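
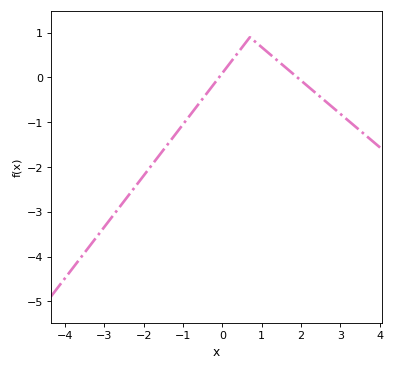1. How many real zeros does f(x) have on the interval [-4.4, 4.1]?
2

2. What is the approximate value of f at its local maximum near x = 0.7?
0.9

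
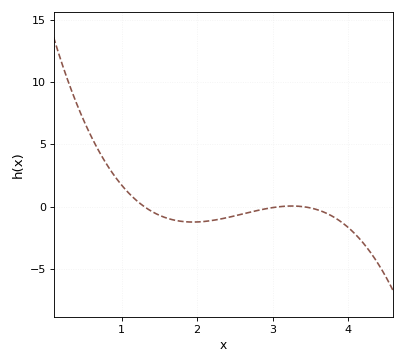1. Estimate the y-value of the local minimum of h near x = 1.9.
-1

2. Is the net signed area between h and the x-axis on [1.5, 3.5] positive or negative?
negative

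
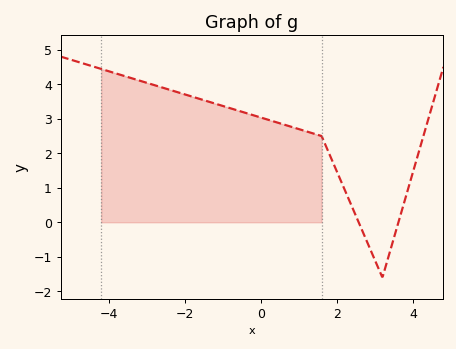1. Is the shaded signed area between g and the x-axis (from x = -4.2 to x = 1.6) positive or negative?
positive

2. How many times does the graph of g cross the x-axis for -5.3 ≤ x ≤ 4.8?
2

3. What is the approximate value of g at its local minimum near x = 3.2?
-1.59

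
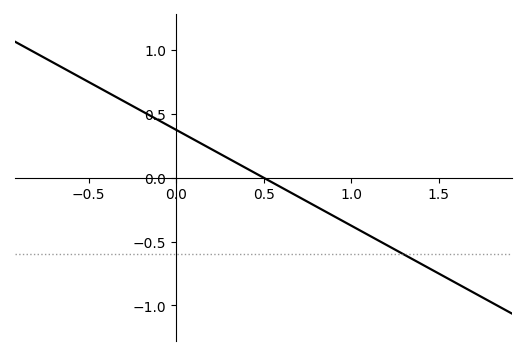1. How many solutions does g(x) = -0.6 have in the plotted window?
1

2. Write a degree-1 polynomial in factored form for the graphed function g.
y = -0.75(x - 0.5)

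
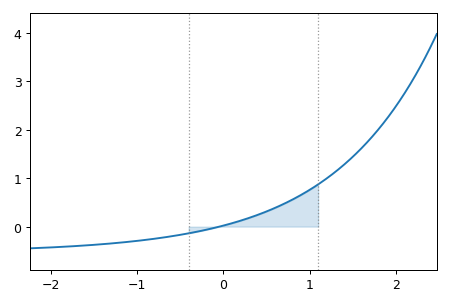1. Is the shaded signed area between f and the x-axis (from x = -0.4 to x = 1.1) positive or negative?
positive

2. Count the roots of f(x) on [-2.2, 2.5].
1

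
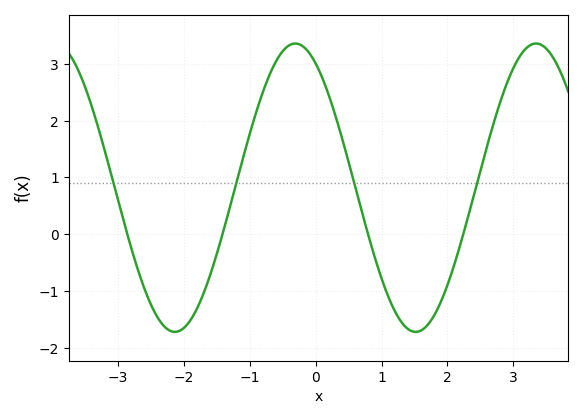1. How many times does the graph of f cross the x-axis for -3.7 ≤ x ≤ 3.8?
4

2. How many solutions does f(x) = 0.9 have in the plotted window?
4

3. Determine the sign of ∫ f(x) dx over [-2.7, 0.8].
positive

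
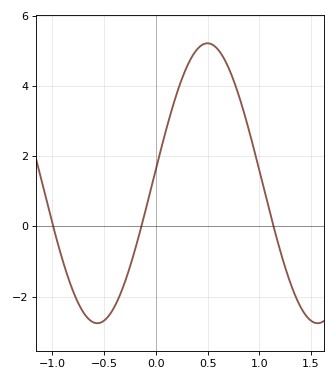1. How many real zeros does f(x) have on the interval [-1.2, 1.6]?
3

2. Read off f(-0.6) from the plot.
-2.8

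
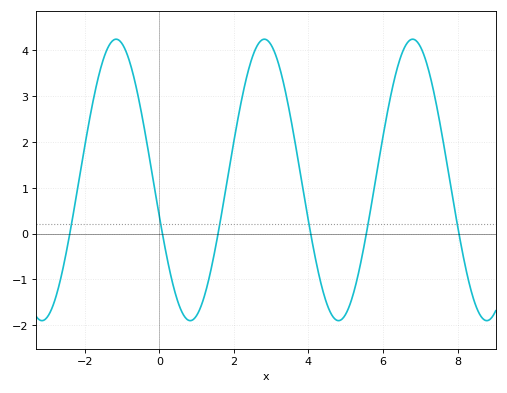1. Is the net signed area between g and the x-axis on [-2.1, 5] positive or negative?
positive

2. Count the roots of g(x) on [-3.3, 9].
6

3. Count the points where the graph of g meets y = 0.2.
6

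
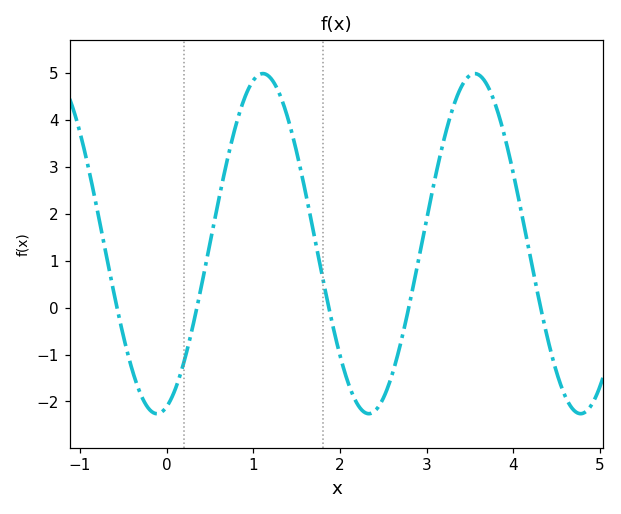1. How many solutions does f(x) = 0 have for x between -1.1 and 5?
5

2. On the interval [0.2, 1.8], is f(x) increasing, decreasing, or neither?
neither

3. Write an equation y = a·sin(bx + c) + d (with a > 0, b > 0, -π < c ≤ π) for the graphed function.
y = 3.62sin(2.6x - 1.3) + 1.36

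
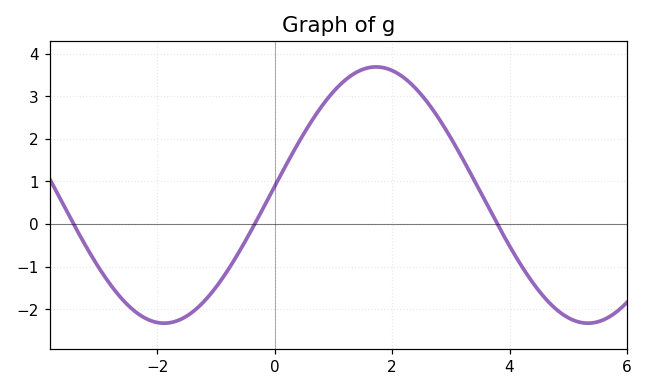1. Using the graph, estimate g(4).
-0.5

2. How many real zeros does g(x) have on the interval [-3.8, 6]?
3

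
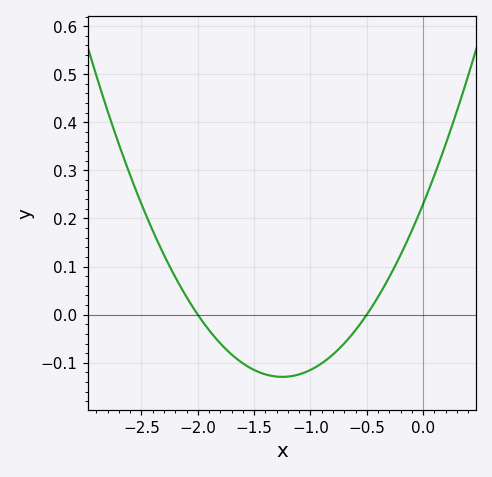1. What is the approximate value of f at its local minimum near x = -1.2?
-0.129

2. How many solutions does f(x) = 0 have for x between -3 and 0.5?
2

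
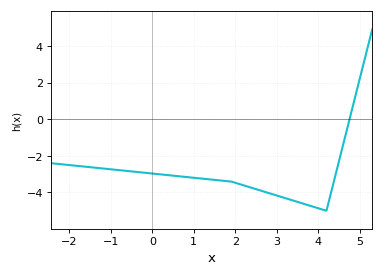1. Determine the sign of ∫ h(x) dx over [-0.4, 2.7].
negative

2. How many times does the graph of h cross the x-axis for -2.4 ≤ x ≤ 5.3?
1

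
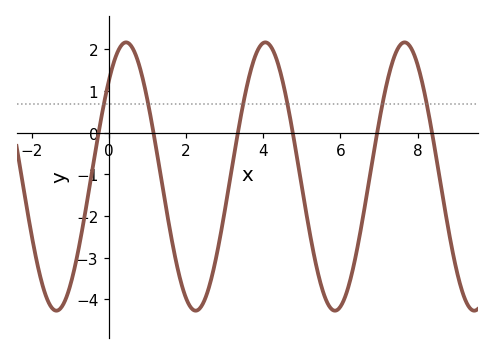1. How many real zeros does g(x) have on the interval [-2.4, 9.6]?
6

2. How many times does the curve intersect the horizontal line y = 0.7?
6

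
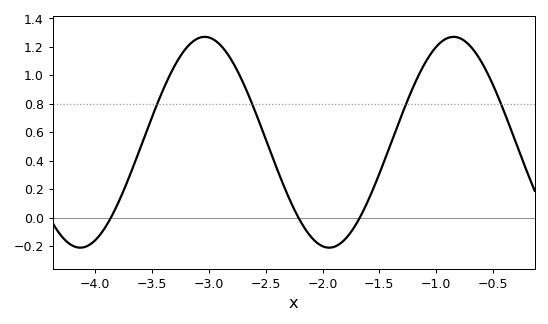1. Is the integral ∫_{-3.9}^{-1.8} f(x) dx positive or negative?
positive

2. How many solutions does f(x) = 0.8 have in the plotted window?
4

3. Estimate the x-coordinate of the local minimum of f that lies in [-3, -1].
-1.9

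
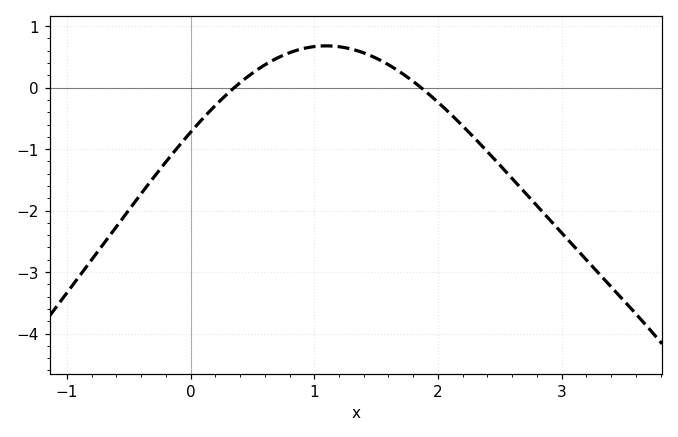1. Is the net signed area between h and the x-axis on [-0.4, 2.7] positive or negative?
negative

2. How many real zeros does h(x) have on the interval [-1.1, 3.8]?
2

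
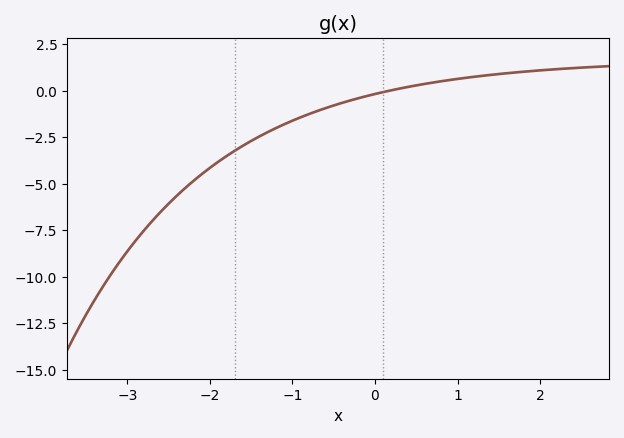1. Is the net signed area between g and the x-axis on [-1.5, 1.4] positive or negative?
negative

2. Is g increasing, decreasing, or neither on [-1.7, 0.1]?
increasing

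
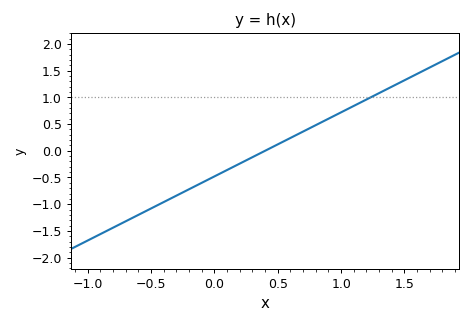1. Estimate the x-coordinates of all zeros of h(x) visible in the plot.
0.4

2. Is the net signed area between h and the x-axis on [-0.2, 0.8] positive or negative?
negative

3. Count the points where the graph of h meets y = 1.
1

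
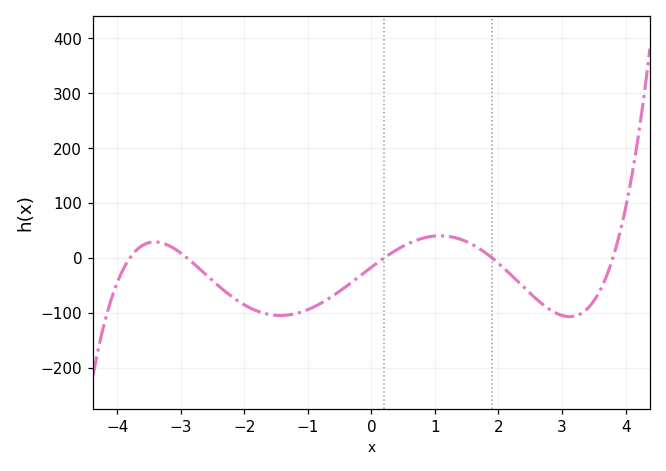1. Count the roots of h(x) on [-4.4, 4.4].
5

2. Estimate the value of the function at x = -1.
-94.2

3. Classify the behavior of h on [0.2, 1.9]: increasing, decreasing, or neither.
neither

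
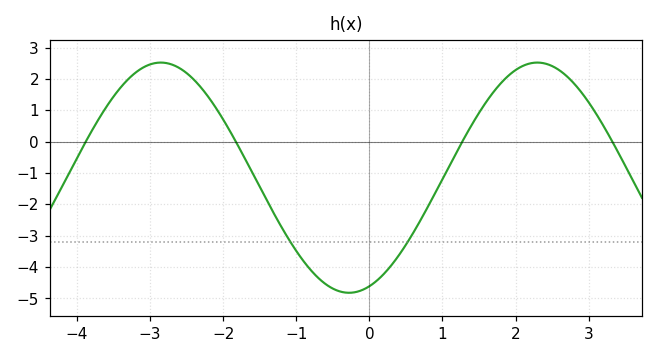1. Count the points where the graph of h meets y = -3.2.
2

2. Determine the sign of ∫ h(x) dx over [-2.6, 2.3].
negative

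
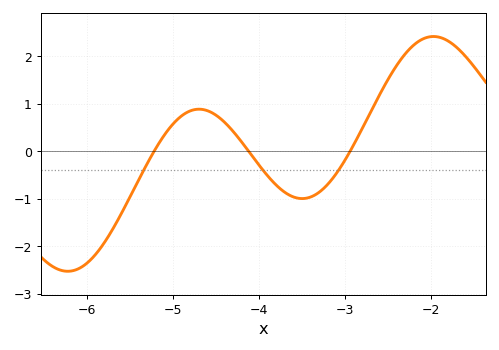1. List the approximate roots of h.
-5.2, -4.1, -2.9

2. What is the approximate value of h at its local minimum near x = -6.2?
-2.5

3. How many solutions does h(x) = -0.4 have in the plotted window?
3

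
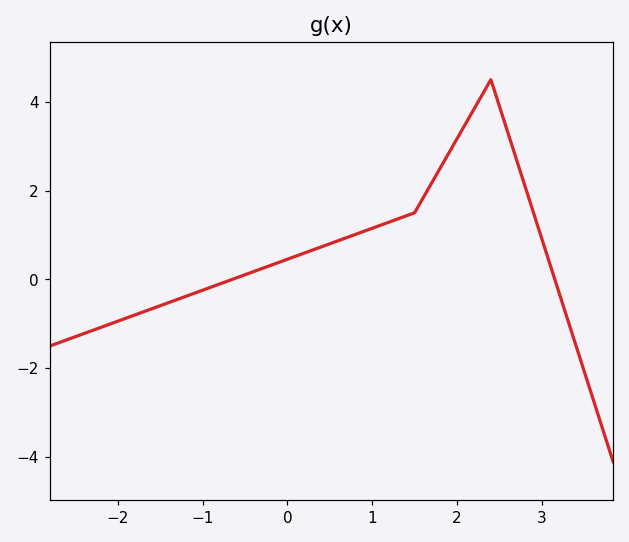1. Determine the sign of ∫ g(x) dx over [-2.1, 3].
positive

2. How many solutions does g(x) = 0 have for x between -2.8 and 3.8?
2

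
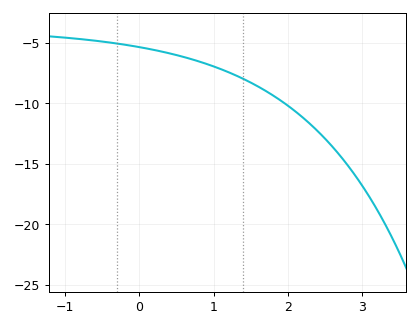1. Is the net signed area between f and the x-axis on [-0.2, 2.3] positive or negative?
negative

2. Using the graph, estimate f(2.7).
-14.3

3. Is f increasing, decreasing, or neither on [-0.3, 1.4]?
decreasing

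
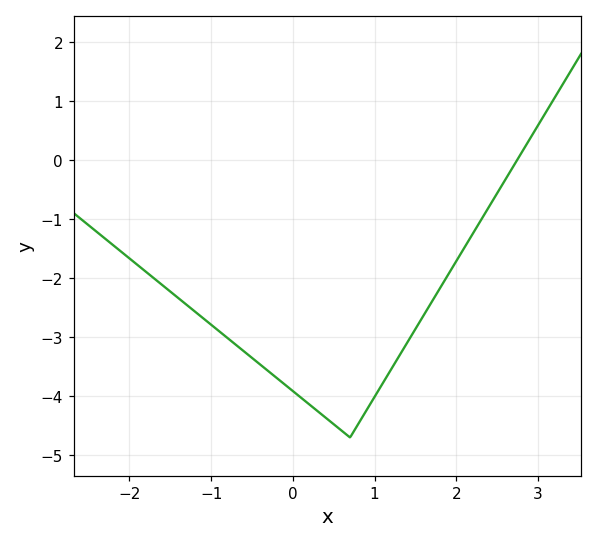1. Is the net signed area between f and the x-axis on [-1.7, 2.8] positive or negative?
negative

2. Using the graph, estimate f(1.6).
-2.6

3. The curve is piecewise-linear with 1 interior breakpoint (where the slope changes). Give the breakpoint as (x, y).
(0.7, -4.7)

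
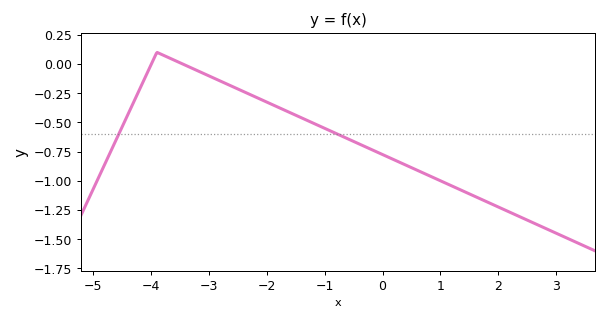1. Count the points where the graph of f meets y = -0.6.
2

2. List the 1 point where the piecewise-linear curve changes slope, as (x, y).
(-3.9, 0.1)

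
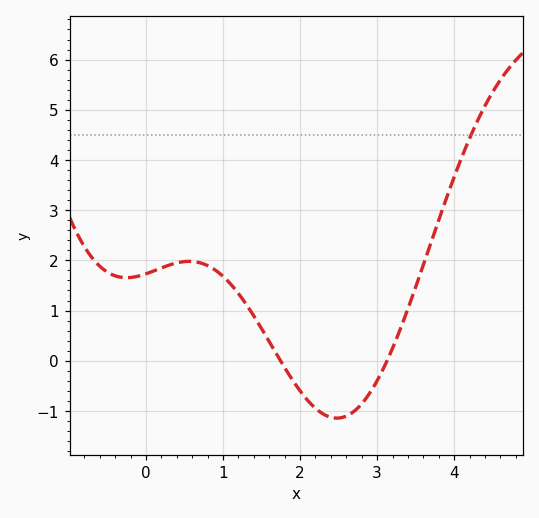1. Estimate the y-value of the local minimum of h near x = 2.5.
-1.14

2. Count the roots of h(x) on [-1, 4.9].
2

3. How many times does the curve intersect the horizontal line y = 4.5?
1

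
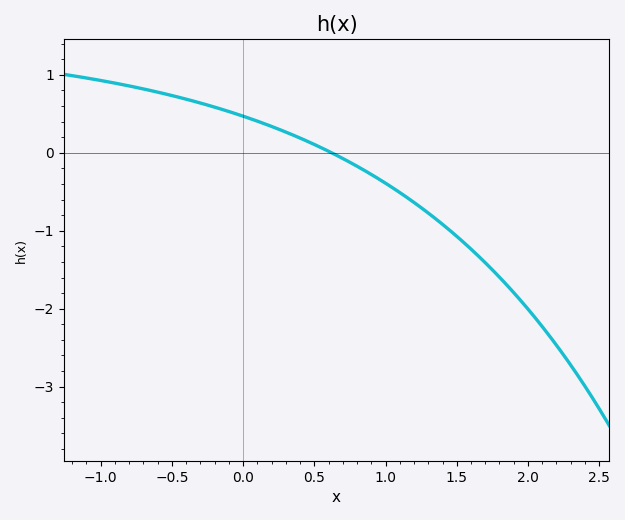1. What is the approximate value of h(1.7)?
-1.41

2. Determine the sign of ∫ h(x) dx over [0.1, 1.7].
negative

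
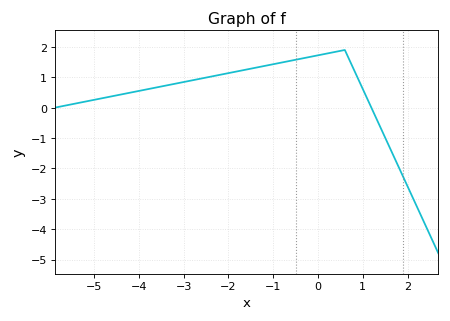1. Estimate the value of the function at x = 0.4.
1.8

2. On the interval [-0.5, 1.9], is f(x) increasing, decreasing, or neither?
neither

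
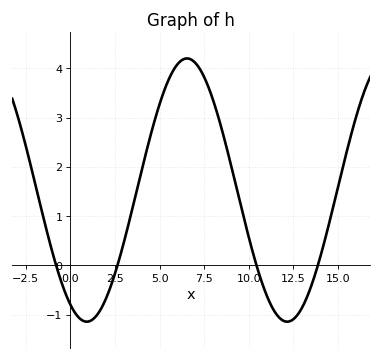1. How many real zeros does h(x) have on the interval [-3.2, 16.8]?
4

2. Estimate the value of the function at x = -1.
0.272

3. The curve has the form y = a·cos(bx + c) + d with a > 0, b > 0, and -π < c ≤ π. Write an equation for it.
y = 2.67cos(0.56x + 2.62) + 1.53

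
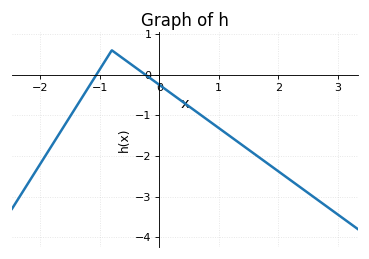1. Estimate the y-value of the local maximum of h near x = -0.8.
0.6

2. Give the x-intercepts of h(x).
-1.1, -0.2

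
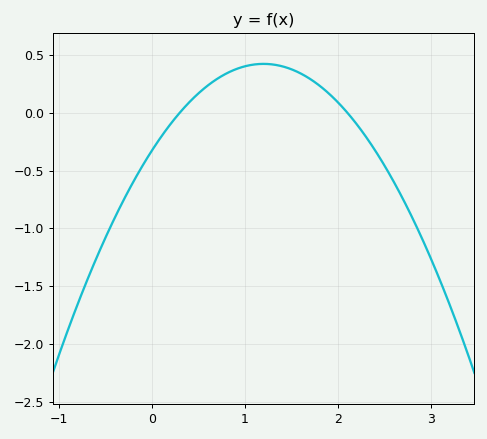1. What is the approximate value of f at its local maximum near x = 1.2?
0.421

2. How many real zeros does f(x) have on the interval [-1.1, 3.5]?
2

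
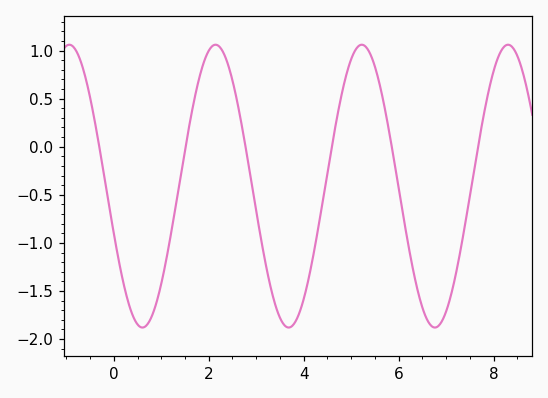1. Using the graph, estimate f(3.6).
-1.86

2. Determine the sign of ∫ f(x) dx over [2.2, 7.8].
negative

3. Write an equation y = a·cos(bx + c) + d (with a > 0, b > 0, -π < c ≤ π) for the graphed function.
y = 1.47cos(2.04x + 1.91) - 0.41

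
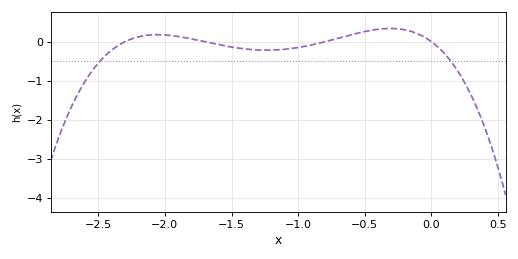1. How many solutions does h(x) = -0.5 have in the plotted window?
2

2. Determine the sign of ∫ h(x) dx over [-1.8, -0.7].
negative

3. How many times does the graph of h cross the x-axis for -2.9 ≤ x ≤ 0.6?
4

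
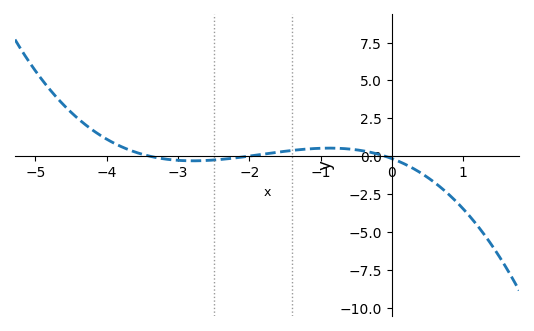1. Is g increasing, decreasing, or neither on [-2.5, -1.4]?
increasing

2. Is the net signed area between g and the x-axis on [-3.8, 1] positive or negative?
negative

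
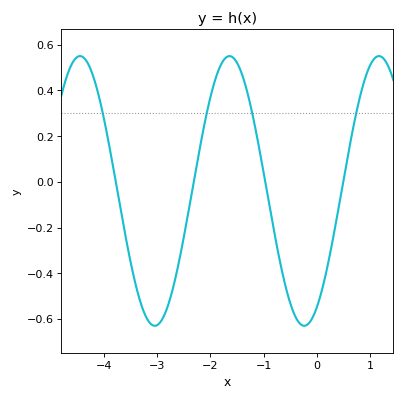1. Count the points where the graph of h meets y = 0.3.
4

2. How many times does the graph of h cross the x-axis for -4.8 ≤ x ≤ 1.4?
4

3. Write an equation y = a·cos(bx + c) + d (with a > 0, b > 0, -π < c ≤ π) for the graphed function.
y = 0.59cos(2.24x - 2.61) - 0.04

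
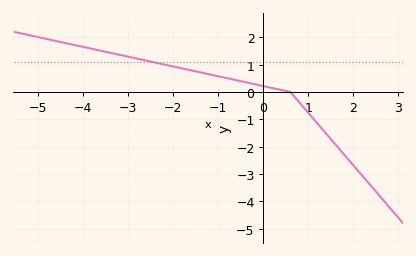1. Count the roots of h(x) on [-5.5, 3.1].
1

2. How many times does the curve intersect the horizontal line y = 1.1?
1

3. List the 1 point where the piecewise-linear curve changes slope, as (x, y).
(0.6, 0)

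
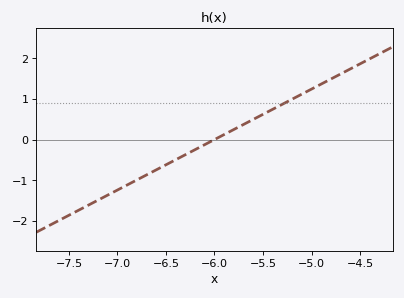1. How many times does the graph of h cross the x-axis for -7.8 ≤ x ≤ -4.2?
1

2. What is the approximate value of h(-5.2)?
1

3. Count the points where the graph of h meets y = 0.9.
1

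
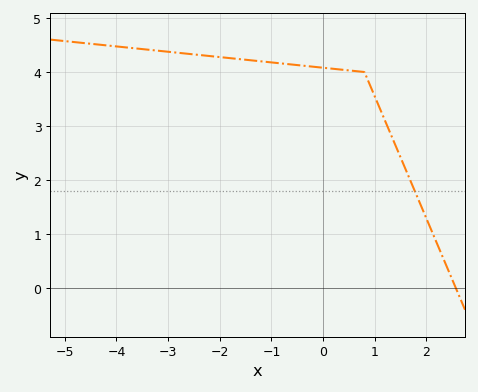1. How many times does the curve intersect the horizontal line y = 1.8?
1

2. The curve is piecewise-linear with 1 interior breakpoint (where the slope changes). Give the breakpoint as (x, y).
(0.8, 4)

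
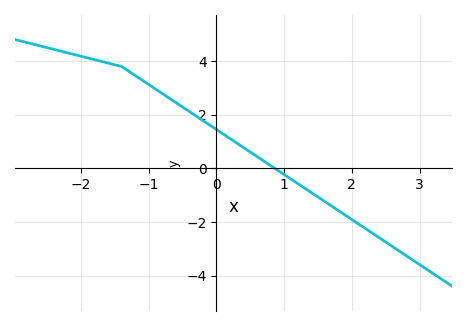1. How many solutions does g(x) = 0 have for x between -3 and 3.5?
1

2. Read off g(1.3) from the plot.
-0.8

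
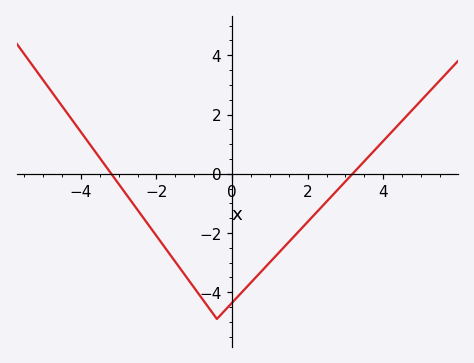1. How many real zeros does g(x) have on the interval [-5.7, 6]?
2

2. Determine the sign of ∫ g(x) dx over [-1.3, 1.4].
negative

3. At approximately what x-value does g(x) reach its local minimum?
-0.401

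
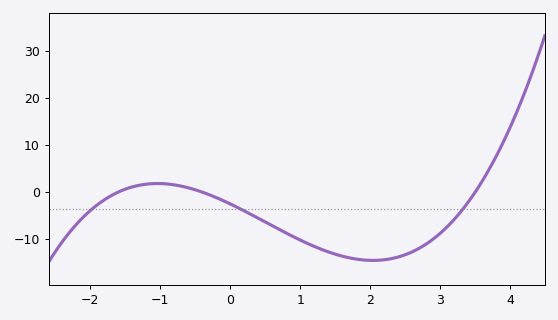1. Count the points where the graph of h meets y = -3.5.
3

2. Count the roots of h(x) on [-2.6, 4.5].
3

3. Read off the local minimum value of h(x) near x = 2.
-14.5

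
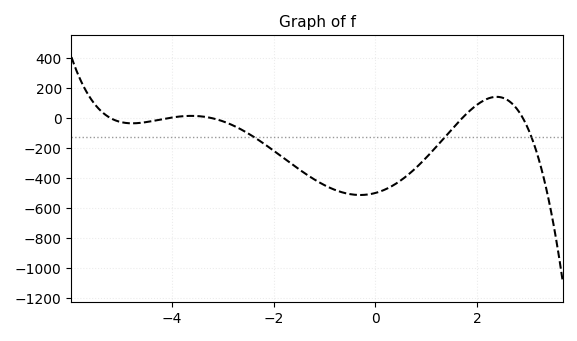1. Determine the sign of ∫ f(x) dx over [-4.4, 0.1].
negative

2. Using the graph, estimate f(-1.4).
-360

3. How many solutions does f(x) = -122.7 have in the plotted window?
3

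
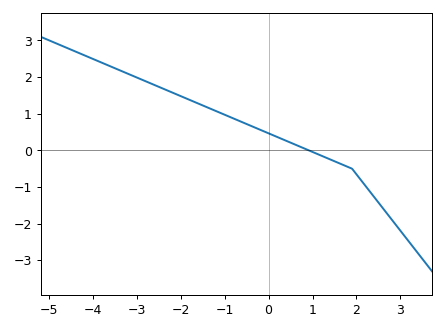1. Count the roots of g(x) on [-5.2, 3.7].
1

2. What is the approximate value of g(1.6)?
-0.348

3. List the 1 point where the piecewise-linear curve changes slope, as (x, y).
(1.9, -0.5)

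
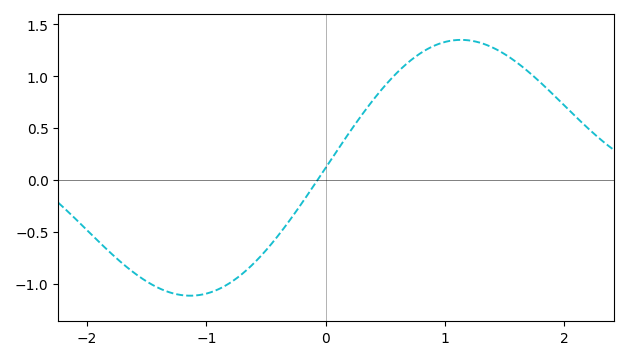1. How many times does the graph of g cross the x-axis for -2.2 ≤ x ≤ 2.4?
1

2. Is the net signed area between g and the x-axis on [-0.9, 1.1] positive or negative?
positive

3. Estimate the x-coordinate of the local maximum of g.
1.13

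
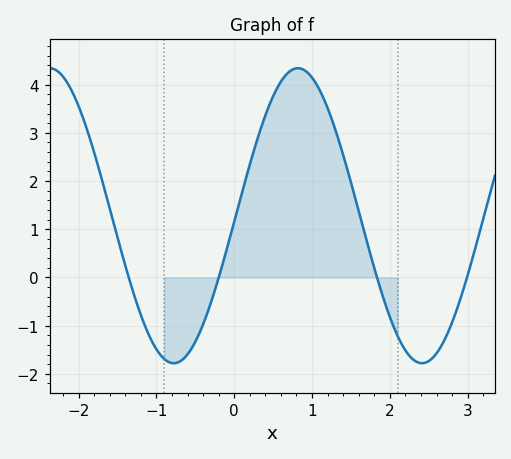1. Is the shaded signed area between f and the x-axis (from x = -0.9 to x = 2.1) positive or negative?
positive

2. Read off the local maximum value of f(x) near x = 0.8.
4.34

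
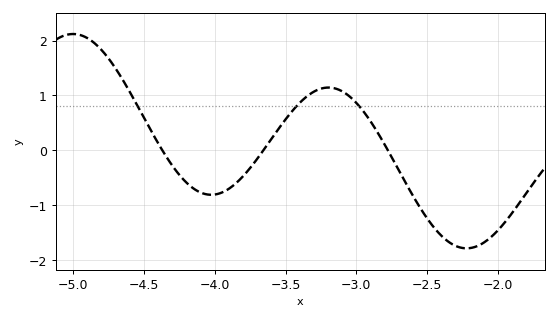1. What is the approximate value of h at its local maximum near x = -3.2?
1.14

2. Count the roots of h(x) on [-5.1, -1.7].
3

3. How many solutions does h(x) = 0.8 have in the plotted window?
3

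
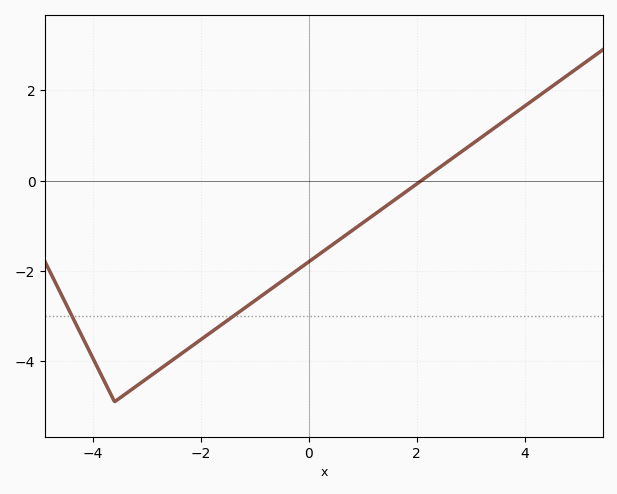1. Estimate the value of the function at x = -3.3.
-4.6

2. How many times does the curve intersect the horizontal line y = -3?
2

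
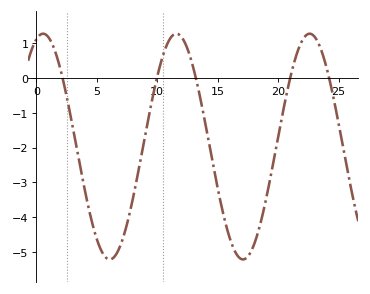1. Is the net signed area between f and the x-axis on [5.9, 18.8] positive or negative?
negative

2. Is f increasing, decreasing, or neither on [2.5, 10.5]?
neither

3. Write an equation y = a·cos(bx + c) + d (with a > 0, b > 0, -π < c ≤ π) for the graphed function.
y = 3.25cos(0.57x - 0.32) - 1.97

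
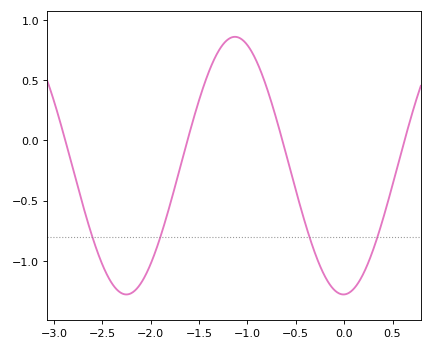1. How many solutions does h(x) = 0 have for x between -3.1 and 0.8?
4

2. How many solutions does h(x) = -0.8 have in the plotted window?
4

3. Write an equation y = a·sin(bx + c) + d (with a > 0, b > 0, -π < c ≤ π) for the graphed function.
y = 1.07sin(2.8x - 1.6) - 0.21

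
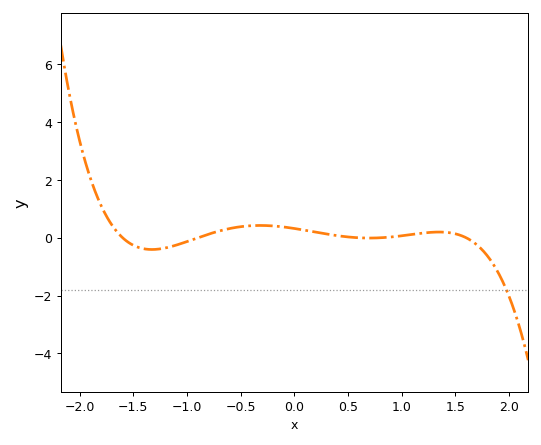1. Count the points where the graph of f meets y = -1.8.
1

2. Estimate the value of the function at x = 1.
0.069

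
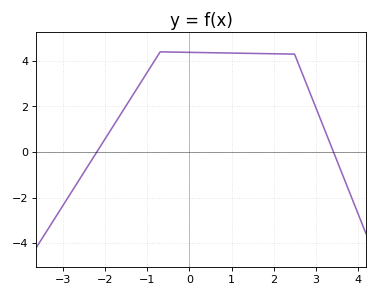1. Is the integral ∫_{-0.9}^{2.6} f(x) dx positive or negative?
positive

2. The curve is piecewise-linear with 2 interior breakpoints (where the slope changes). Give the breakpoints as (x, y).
(-0.7, 4.4); (2.5, 4.3)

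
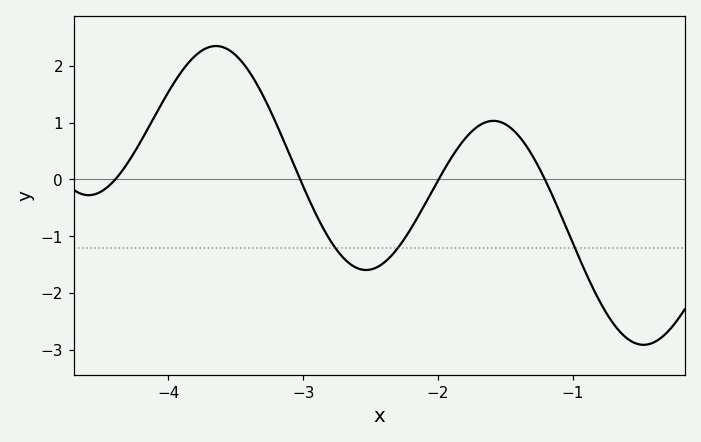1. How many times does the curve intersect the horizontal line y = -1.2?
3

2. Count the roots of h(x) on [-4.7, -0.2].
4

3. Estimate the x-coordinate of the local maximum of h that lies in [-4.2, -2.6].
-3.65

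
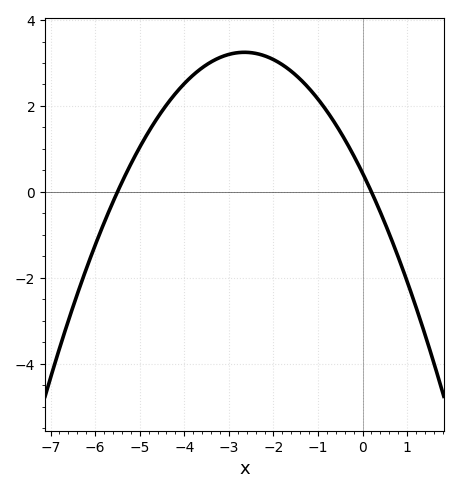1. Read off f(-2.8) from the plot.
3.24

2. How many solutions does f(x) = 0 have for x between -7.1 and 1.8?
2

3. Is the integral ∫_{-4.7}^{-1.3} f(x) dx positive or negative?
positive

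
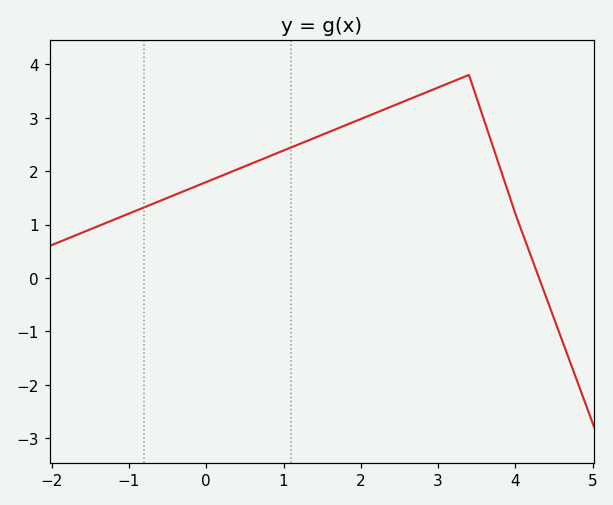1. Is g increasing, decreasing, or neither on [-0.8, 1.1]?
increasing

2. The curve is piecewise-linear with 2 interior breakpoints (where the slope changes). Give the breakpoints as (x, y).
(3.4, 3.8); (4, 1.2)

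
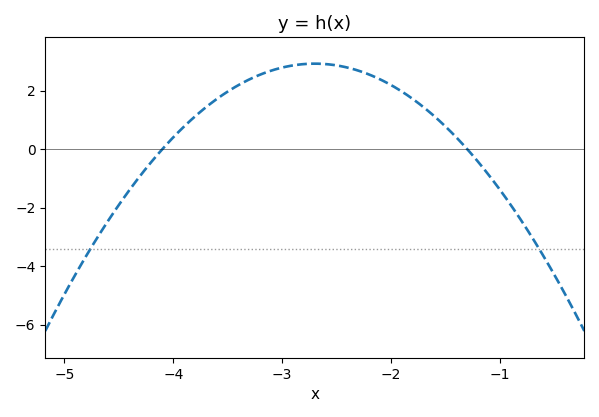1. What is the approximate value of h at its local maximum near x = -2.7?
3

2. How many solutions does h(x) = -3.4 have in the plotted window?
2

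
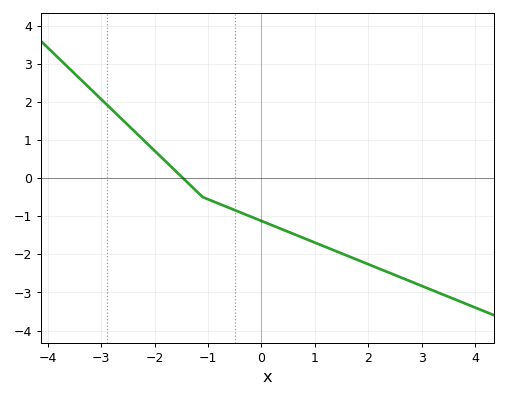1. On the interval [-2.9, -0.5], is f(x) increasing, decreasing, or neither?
decreasing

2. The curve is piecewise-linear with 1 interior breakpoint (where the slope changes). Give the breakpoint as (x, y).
(-1.1, -0.5)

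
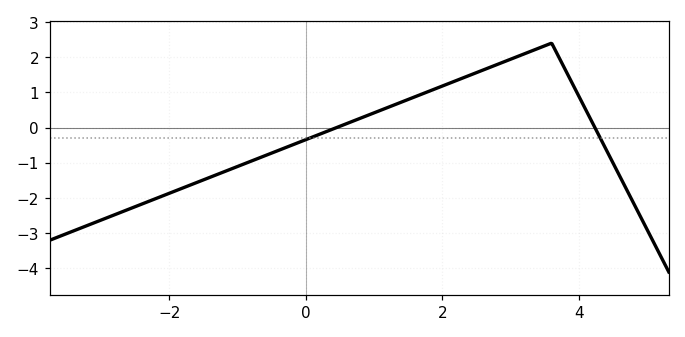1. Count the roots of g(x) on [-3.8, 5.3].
2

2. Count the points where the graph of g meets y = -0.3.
2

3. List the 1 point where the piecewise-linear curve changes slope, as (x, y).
(3.6, 2.4)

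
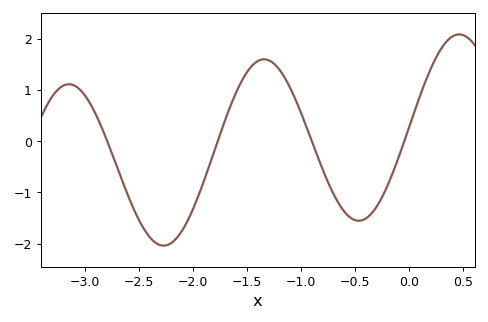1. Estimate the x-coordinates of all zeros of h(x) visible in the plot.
-2.79, -1.77, -0.898, -0.044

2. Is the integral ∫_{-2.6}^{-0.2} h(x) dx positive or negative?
negative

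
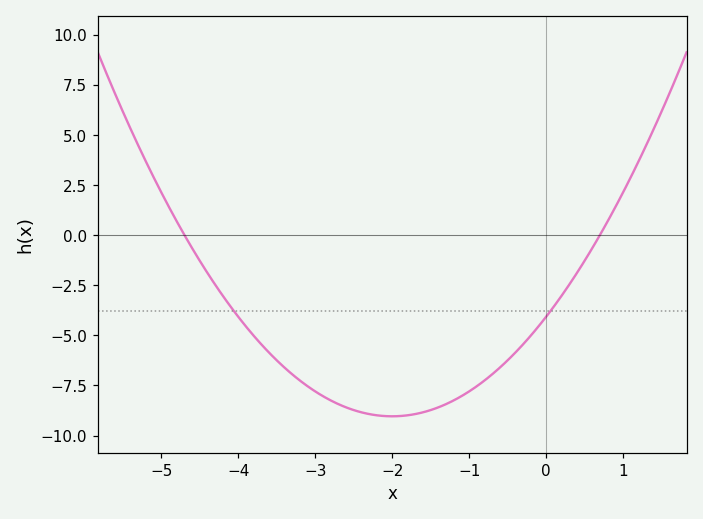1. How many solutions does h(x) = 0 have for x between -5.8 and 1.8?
2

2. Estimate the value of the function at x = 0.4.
-2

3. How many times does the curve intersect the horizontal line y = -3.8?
2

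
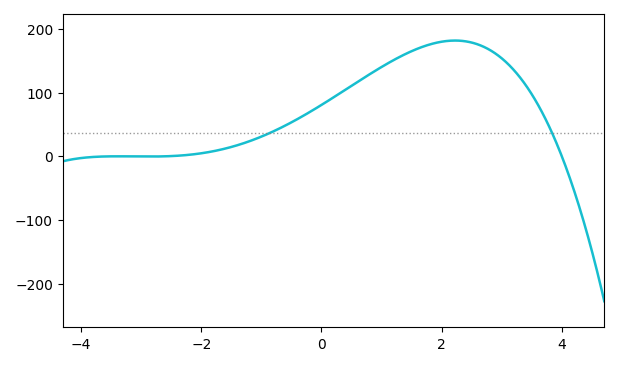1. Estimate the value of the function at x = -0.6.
50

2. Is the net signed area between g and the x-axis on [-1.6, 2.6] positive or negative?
positive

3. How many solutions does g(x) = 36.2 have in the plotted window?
2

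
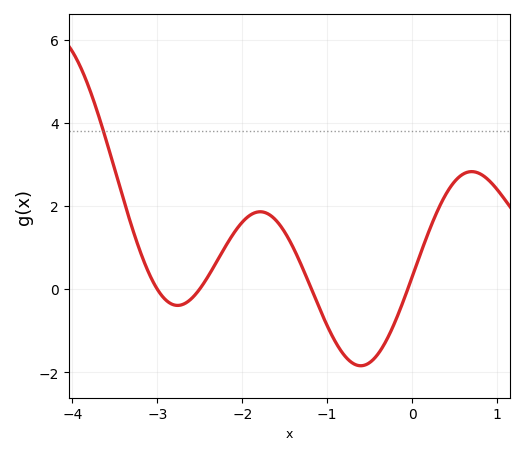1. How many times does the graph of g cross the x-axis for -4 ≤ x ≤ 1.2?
4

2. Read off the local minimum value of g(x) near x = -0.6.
-1.8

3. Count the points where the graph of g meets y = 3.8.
1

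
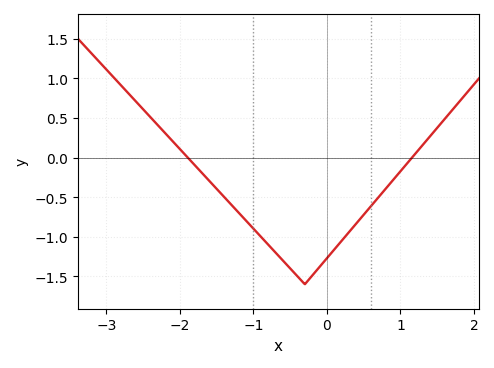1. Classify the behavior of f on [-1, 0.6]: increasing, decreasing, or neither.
neither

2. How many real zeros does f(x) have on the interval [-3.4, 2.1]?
2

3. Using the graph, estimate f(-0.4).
-1.5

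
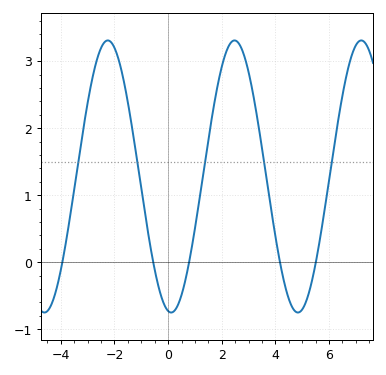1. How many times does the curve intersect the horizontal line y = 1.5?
5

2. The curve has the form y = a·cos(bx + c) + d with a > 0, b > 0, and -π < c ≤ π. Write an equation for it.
y = 2.03cos(1.3x + 3) + 1.28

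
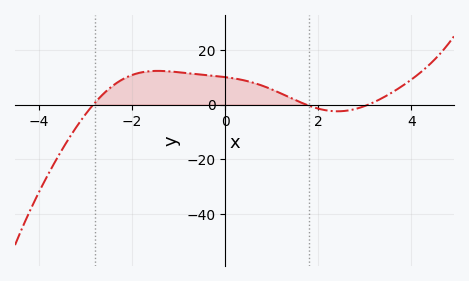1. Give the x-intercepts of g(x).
-2.83, 1.74, 3.08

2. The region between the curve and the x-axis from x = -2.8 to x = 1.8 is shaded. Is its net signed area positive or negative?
positive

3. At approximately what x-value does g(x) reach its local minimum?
2.42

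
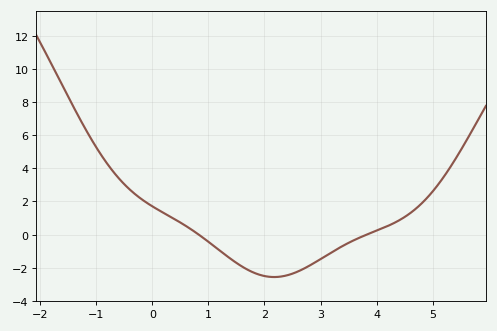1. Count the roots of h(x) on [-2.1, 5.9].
2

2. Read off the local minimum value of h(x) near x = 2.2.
-2.56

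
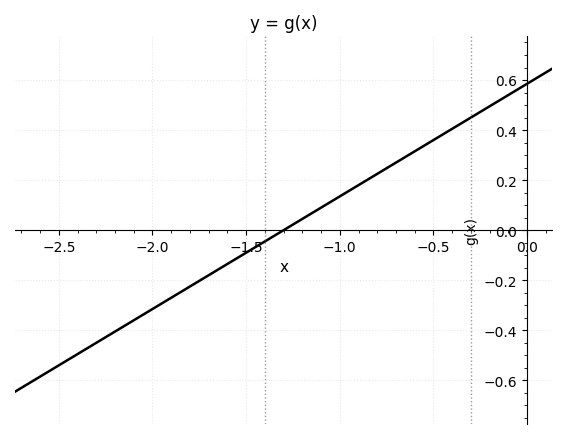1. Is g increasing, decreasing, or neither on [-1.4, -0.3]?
increasing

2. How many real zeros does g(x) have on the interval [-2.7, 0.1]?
1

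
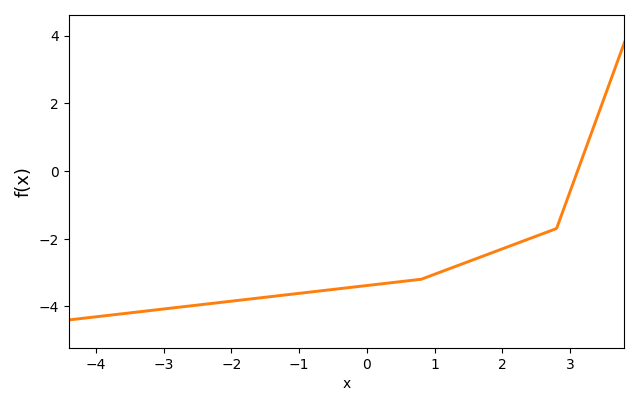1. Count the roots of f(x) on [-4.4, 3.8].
1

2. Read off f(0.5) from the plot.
-3.27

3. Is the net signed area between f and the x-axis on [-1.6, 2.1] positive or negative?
negative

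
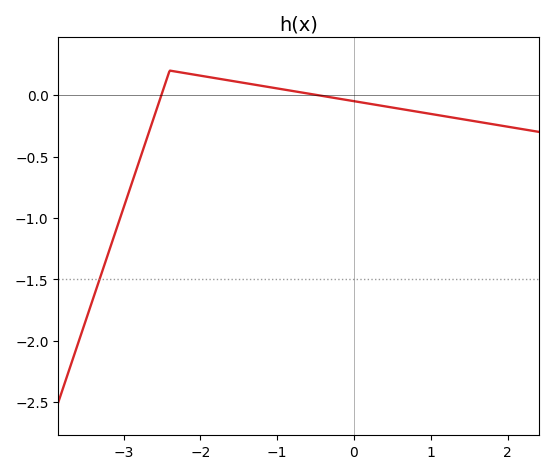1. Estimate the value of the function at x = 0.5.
-0.1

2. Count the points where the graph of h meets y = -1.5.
1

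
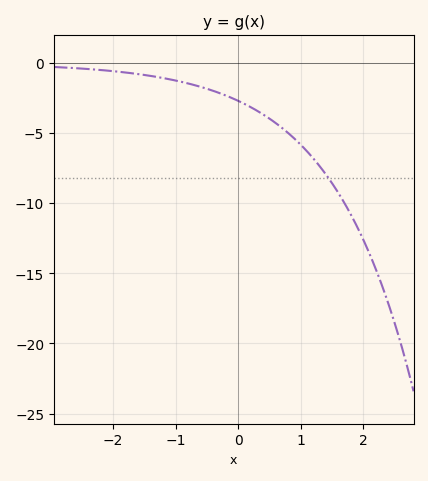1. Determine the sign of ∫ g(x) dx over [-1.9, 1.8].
negative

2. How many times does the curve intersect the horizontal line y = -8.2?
1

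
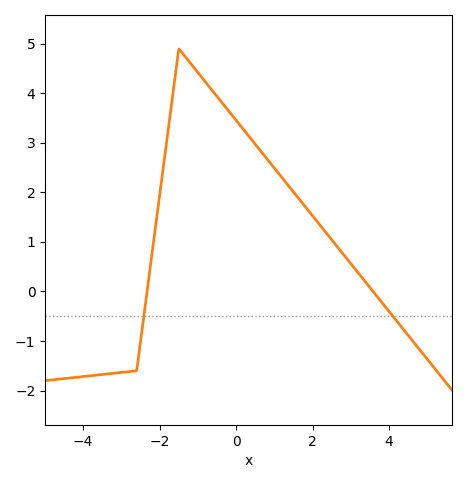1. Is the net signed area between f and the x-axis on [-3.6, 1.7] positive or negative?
positive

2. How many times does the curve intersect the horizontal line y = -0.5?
2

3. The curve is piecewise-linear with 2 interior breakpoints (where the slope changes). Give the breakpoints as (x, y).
(-2.6, -1.6); (-1.5, 4.9)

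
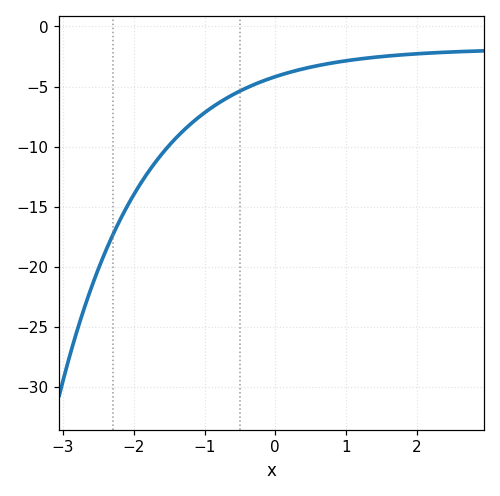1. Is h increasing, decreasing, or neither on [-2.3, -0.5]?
increasing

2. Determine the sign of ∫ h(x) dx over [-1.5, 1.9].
negative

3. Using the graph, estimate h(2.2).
-2.21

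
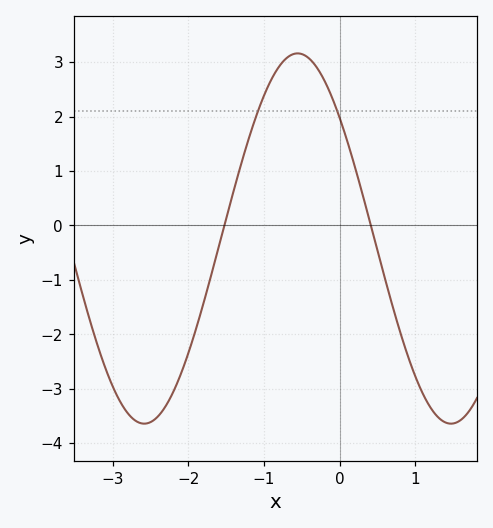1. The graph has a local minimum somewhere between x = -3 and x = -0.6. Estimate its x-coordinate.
-2.6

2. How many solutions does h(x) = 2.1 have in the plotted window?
2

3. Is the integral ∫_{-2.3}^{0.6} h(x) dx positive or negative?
positive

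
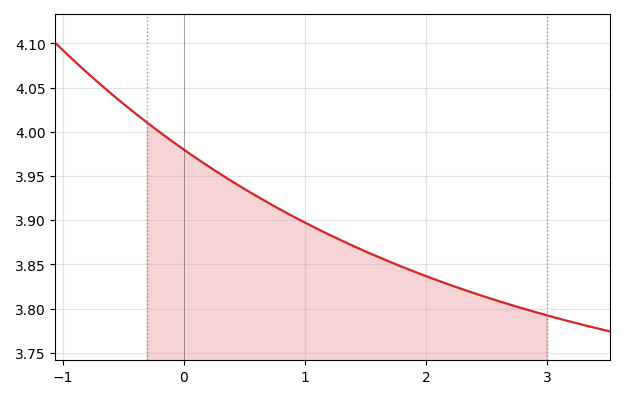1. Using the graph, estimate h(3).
3.79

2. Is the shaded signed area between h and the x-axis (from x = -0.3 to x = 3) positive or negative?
positive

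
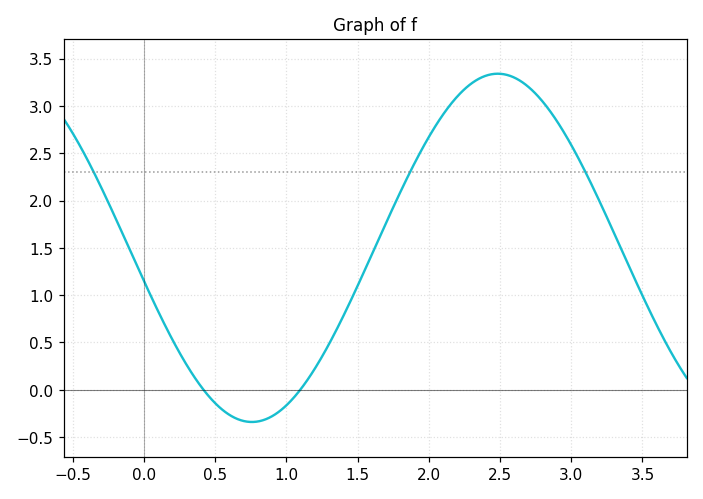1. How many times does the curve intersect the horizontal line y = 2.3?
3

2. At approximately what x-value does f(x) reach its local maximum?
2.48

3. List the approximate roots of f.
0.418, 1.1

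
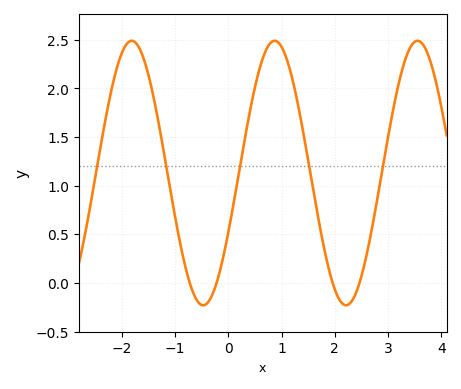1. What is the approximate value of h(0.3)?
1.45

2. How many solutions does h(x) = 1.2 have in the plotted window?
5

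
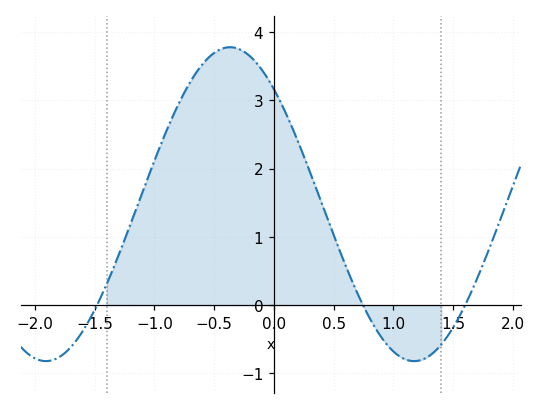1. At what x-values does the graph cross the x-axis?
-1.5, 0.7, 1.6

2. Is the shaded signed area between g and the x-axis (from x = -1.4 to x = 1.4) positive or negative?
positive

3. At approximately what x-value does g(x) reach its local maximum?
-0.4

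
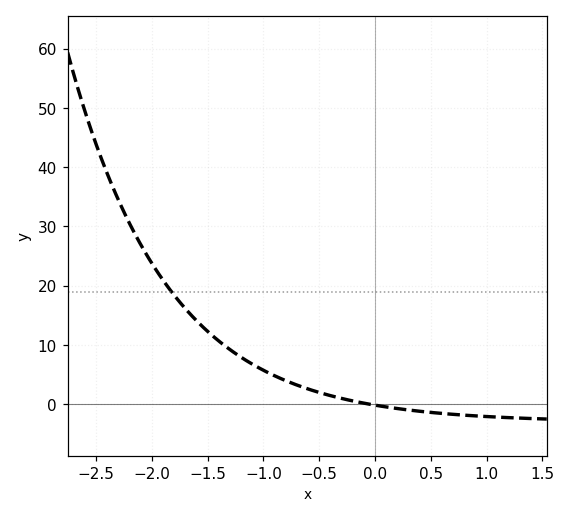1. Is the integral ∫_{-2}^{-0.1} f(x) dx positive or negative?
positive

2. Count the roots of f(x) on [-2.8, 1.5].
1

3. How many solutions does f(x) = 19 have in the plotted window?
1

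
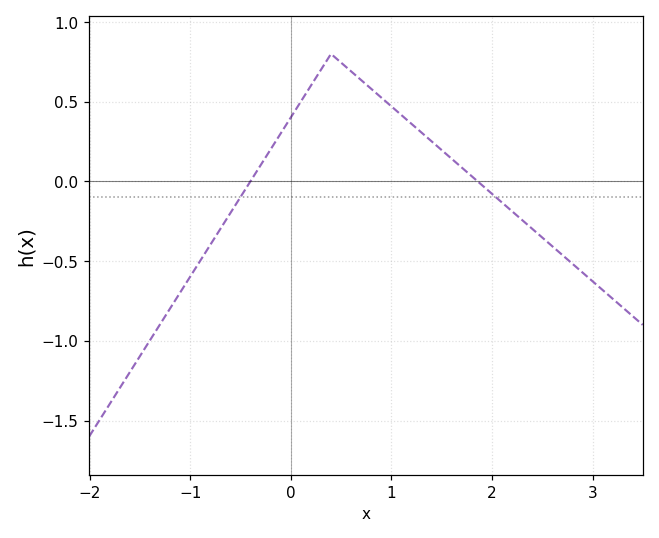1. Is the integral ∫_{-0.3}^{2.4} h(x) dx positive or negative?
positive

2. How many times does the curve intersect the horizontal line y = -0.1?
2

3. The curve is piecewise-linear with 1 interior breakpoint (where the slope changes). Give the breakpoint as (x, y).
(0.4, 0.8)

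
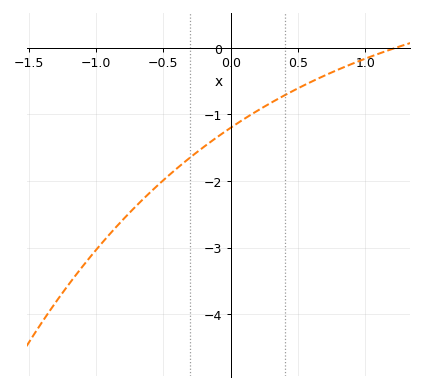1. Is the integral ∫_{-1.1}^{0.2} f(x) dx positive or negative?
negative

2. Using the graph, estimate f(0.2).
-0.942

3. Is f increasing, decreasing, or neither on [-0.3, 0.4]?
increasing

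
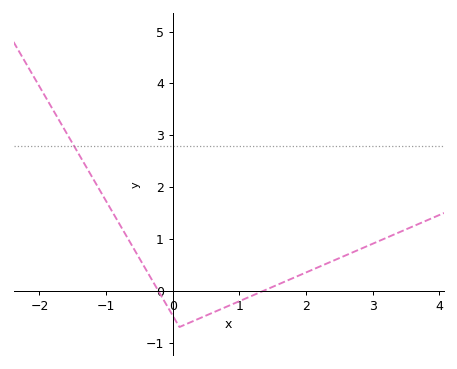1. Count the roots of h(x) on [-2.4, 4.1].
2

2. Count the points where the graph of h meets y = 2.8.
1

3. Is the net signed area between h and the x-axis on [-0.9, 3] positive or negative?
positive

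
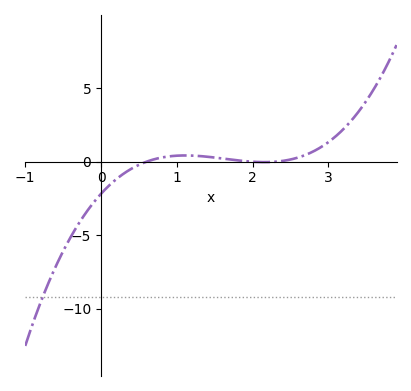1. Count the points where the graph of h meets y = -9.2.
1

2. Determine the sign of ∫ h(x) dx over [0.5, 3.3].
positive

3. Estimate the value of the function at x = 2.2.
0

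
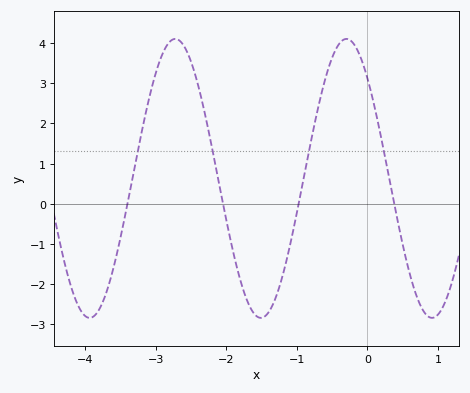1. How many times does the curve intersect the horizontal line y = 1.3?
4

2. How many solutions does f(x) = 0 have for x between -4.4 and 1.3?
4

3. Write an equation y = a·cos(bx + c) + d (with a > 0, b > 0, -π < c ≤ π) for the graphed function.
y = 3.47cos(2.6x + 0.77) + 0.63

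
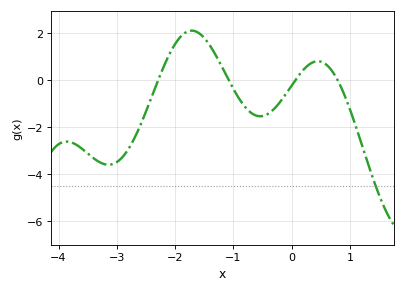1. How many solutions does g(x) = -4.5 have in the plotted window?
1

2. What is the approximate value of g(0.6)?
0.6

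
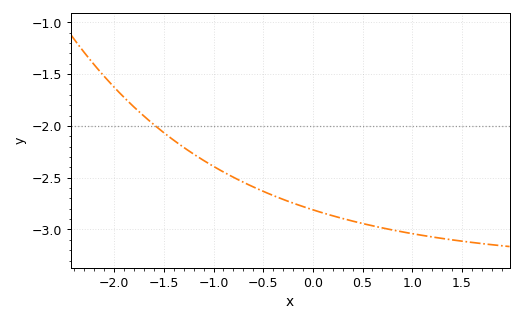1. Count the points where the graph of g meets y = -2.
1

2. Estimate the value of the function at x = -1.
-2.39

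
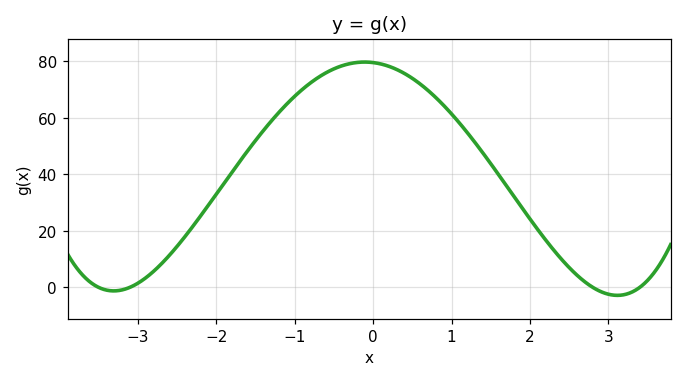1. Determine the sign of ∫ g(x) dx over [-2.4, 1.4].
positive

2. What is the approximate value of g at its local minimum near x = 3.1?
-2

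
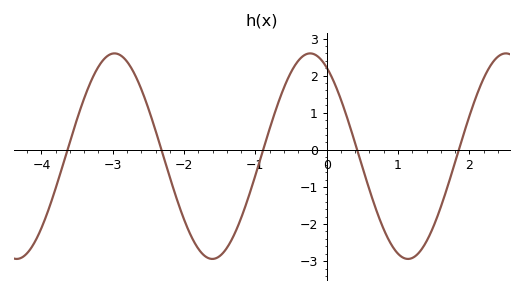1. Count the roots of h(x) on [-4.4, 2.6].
5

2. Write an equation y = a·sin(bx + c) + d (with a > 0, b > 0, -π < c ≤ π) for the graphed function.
y = 2.77sin(2.3x + 2.1) - 0.17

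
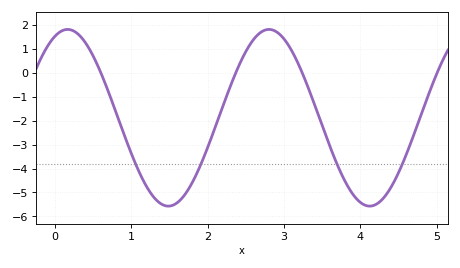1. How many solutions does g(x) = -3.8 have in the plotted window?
4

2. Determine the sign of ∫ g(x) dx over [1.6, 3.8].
negative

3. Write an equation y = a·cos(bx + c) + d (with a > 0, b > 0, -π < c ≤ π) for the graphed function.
y = 3.69cos(2.38x - 0.39) - 1.88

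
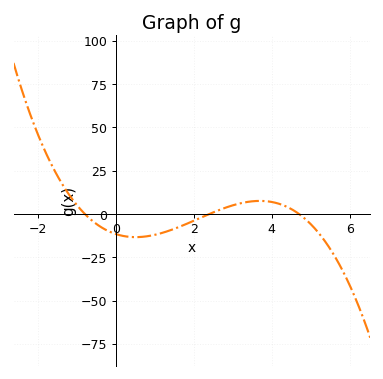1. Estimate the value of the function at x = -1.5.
21.8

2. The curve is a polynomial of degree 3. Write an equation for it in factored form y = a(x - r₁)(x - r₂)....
y = -1.29(x + 0.8)(x - 2.4)(x - 4.7)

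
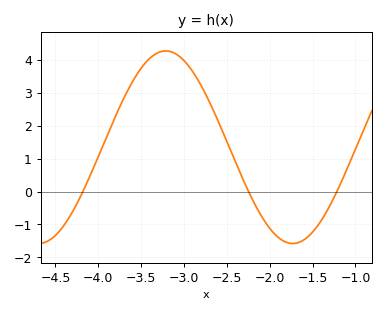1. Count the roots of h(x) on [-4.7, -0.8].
3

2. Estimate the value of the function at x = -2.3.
0.303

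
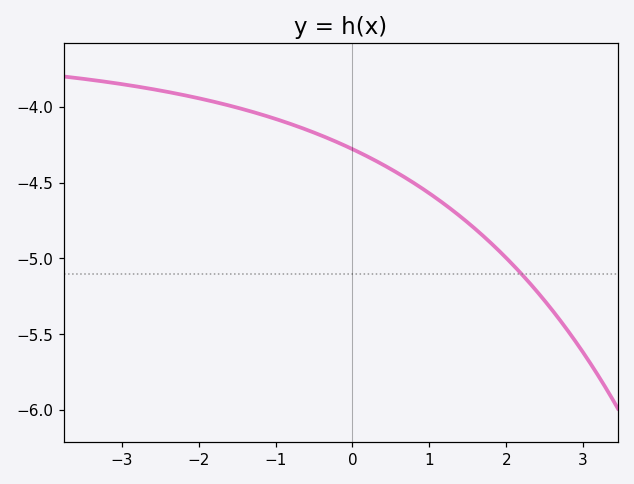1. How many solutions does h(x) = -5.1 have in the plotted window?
1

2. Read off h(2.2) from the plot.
-5.1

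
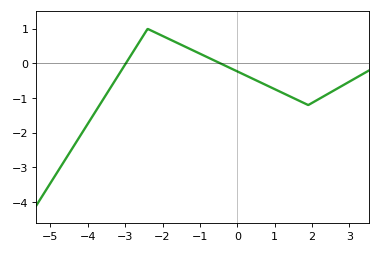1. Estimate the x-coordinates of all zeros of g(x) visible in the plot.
-2.98, -0.445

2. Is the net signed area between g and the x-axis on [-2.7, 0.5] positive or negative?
positive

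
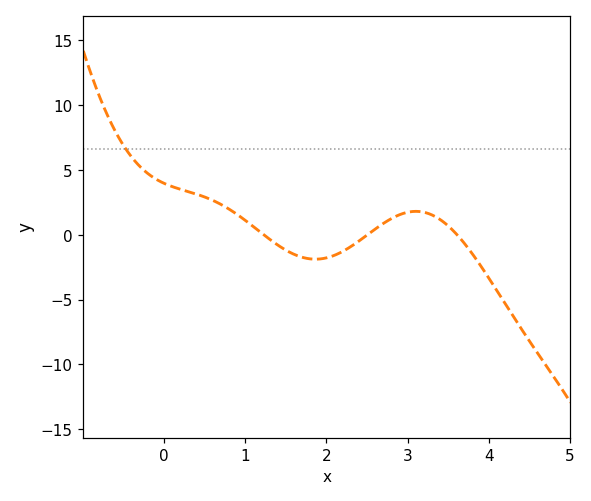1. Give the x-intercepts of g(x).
1.23, 2.51, 3.61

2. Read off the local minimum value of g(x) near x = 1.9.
-1.88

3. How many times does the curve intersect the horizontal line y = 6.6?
1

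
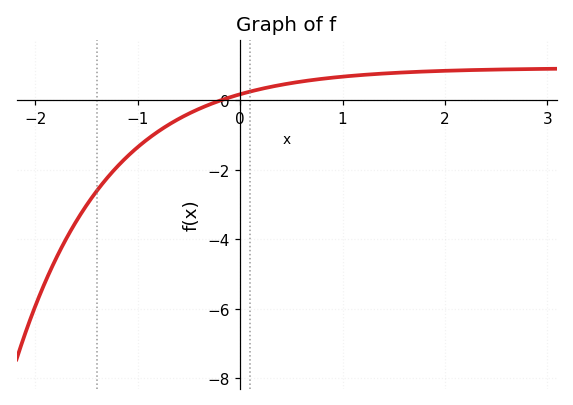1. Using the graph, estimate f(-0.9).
-1.11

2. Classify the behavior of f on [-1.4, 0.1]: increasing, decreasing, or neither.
increasing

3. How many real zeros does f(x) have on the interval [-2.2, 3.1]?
1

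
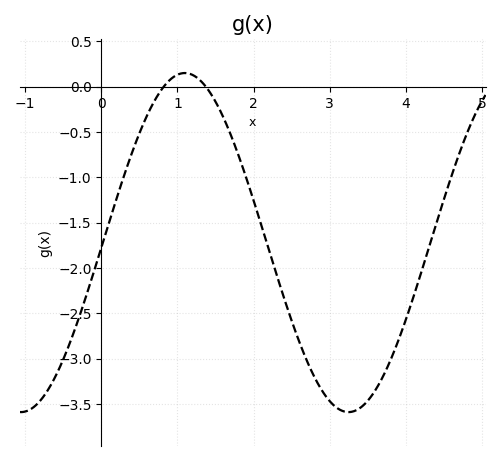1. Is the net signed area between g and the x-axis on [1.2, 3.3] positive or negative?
negative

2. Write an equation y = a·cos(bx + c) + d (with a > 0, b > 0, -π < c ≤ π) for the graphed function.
y = 1.87cos(1.46x - 1.6) - 1.72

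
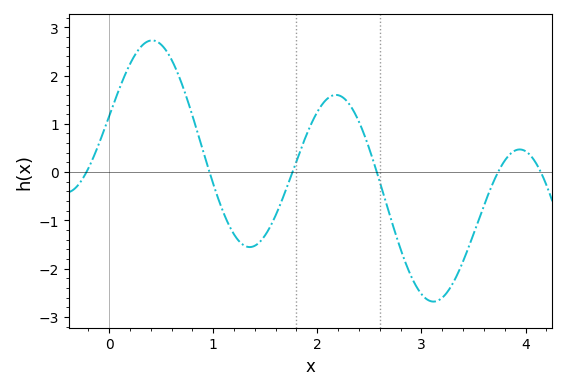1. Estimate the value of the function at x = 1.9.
0.8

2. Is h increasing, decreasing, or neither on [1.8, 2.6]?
neither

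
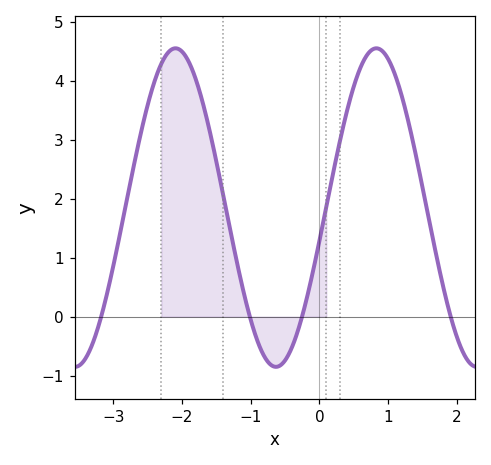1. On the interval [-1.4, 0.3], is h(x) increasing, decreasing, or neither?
neither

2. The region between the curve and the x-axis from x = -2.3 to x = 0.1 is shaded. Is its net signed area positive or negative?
positive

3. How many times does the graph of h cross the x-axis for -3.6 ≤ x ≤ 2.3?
4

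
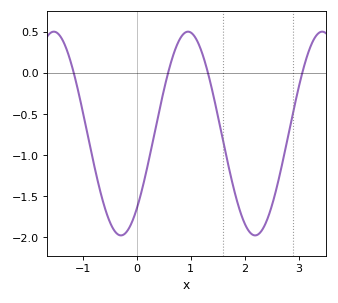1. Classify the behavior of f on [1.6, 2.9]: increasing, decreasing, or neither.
neither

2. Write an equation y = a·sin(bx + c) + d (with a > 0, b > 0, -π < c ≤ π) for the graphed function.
y = 1.24sin(2.53x - 0.832) - 0.74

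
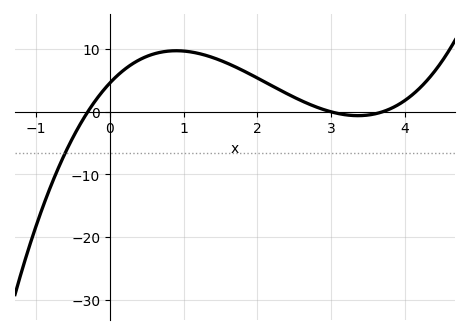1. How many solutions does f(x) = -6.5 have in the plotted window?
1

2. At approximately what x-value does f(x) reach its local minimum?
3.37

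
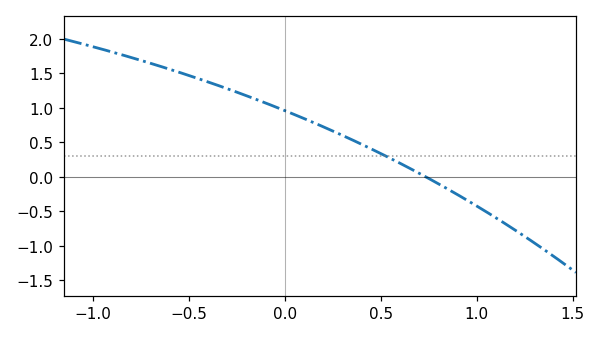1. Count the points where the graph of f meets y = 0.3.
1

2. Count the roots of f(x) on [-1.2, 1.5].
1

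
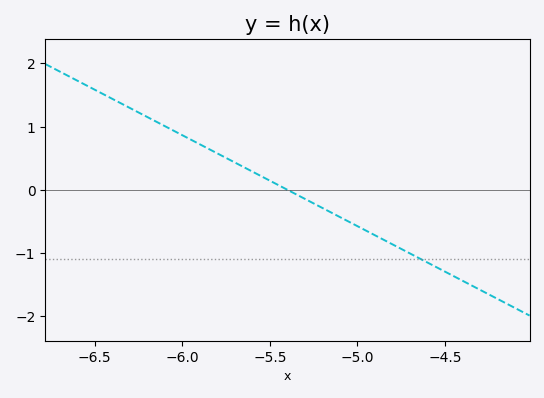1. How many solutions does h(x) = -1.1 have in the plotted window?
1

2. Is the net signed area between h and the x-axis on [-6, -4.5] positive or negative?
negative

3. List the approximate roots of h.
-5.4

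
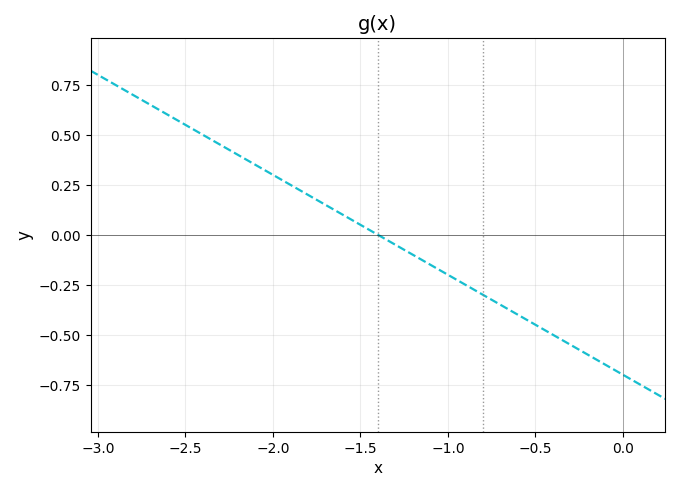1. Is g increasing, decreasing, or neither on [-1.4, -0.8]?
decreasing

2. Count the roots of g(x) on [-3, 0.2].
1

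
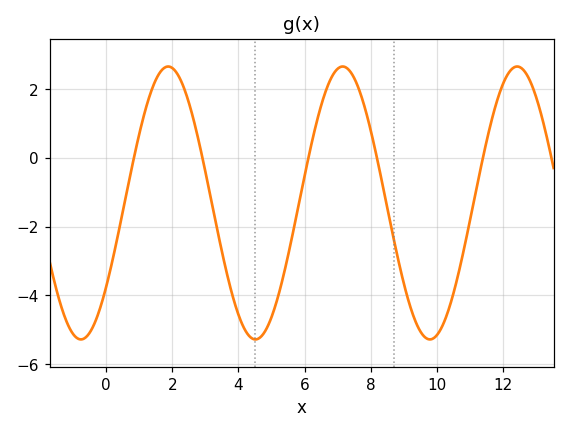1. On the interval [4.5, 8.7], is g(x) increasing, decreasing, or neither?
neither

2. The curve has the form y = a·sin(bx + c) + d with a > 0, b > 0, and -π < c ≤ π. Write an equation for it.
y = 3.97sin(1.2x - 0.66) - 1.31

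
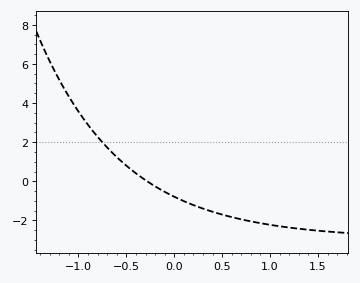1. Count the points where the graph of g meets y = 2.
1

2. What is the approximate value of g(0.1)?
-1.01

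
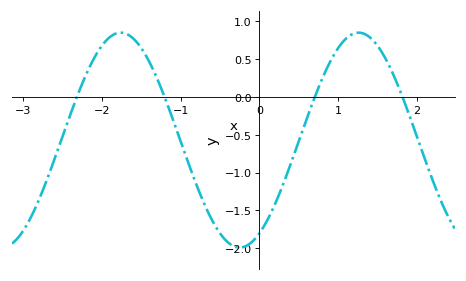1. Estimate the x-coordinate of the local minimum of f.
-0.2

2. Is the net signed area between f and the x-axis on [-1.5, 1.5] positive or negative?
negative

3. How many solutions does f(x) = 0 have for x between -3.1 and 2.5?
4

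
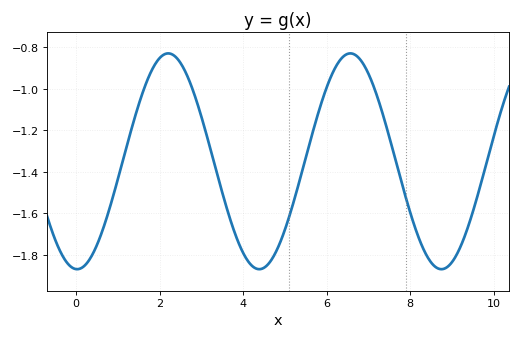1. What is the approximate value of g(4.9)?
-1.74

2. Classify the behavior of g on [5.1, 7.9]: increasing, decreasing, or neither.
neither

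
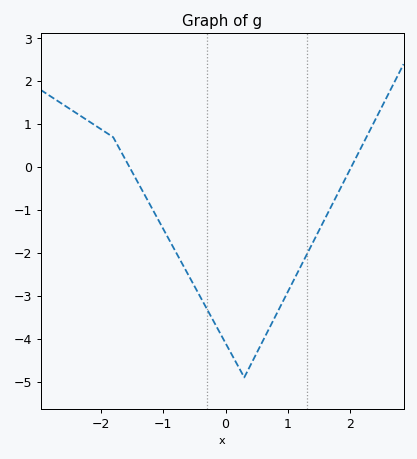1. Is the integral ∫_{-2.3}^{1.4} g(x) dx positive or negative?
negative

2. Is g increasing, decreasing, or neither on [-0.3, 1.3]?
neither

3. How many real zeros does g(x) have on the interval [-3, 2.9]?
2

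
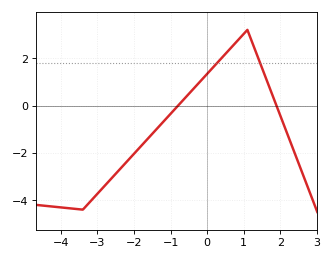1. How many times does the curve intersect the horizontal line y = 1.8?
2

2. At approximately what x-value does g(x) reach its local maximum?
1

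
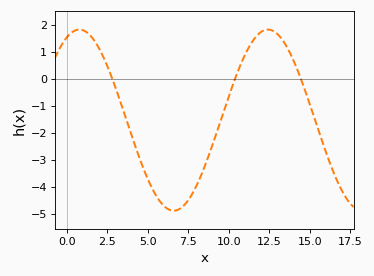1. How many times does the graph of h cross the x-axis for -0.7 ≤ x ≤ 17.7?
3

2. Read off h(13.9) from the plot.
0.801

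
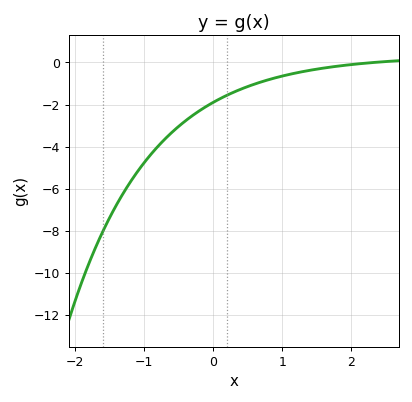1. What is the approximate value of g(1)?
-0.6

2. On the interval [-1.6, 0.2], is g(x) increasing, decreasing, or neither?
increasing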